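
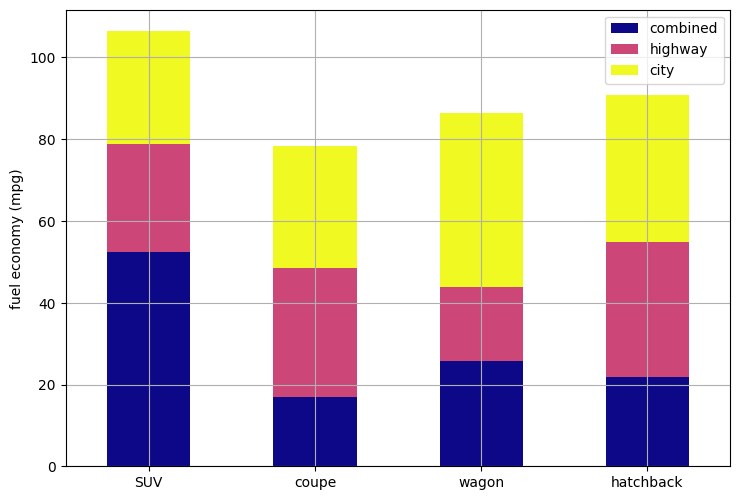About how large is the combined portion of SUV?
combined top ≈ 50, bottom ≈ 0; segment ≈ 50.

≈ 50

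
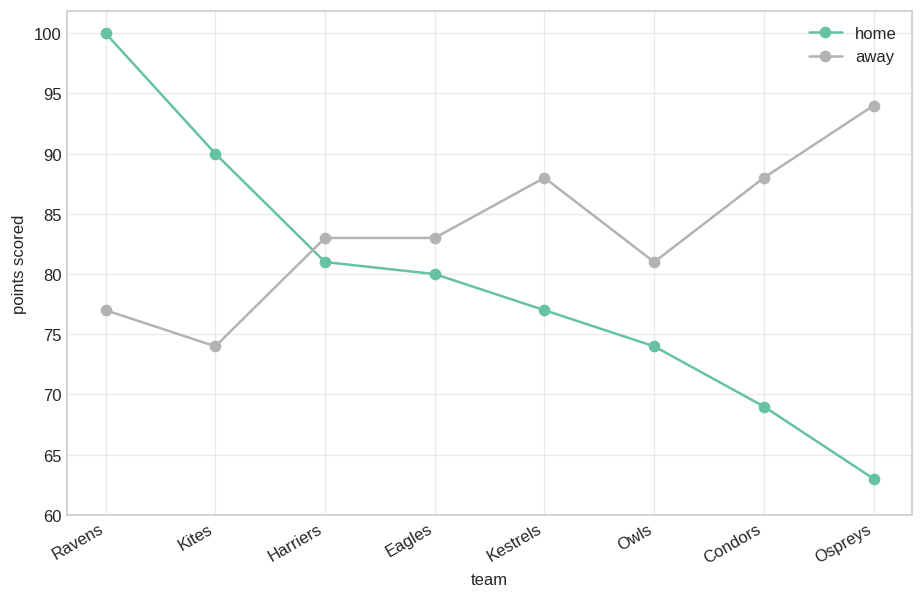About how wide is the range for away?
Max Ospreys ≈ 95, min Kites ≈ 75; range ≈ 20.

≈ 20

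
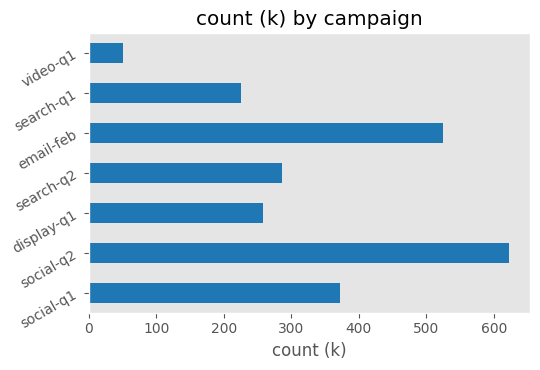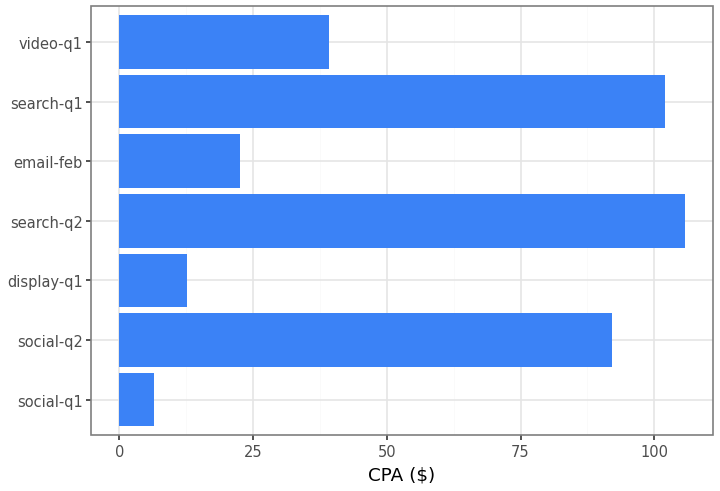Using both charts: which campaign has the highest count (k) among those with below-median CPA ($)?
Chart 2 median CPA ($) ≈ 40; below-median campaigns: social-q1, display-q1, email-feb. Among those, email-feb has the highest count (k) (≈ 500).

email-feb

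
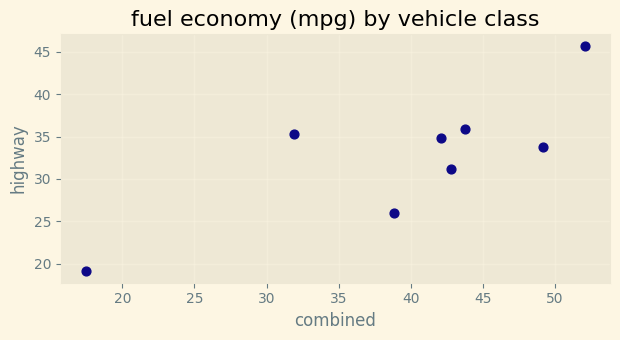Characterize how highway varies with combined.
positive, strong

Points are positively correlated; strong (|r| ≈ 0.8).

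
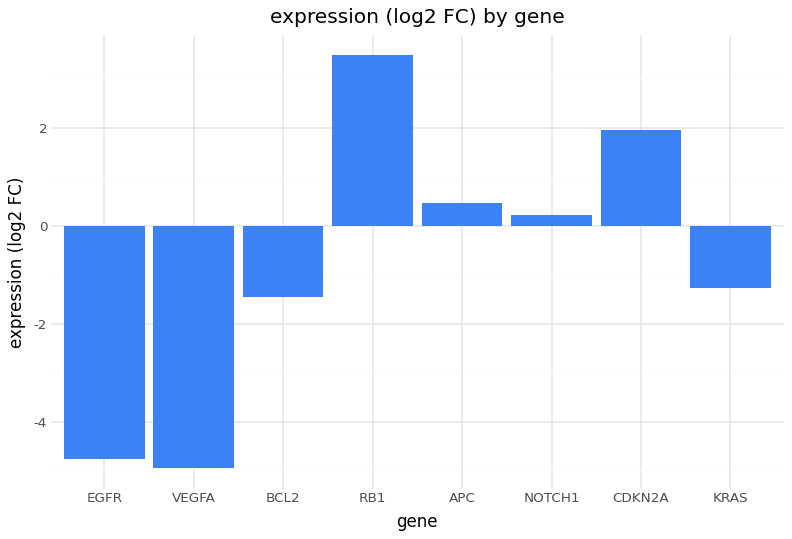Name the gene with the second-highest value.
CDKN2A

Top 3: RB1 ≈ 3, CDKN2A ≈ 2, APC ≈ 0.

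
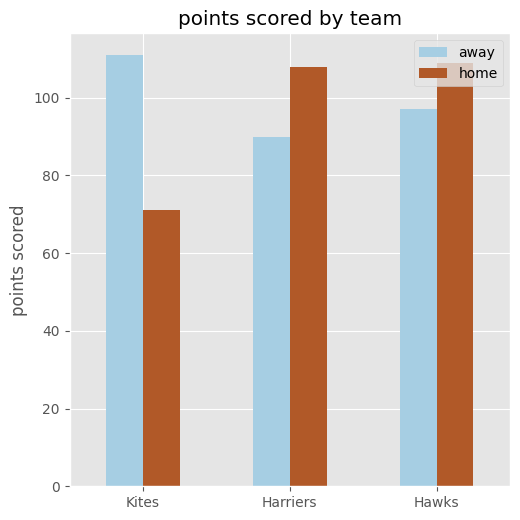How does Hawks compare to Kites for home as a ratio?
Hawks ≈ 110, Kites ≈ 70; 110/70 ≈ 1.57.

≈ 1.57×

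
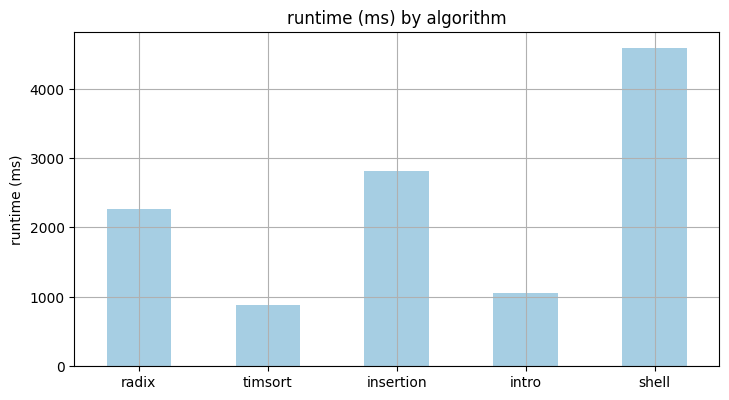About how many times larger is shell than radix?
≈ 1.8×

shell ≈ 4500, radix ≈ 2500; 4500/2500 ≈ 1.8.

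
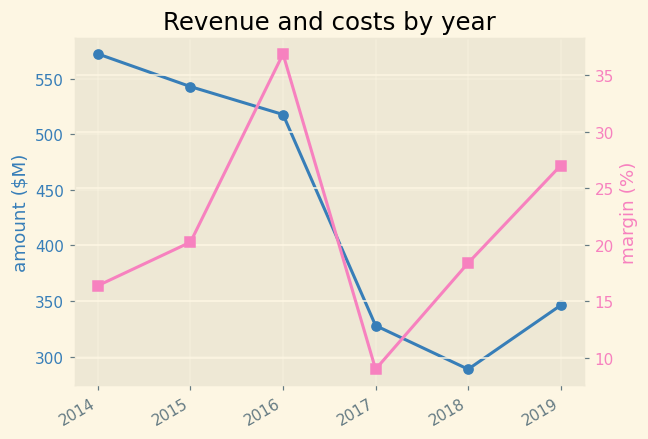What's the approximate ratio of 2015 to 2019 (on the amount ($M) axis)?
2015 ≈ 550, 2019 ≈ 350; 550/350 ≈ 1.57.

≈ 1.57×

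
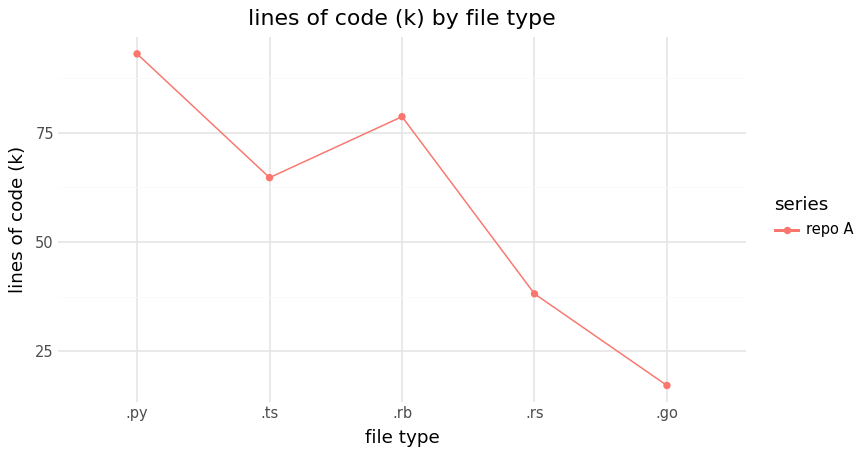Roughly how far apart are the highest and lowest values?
Max .py ≈ 90, min .go ≈ 20; range ≈ 70.

≈ 70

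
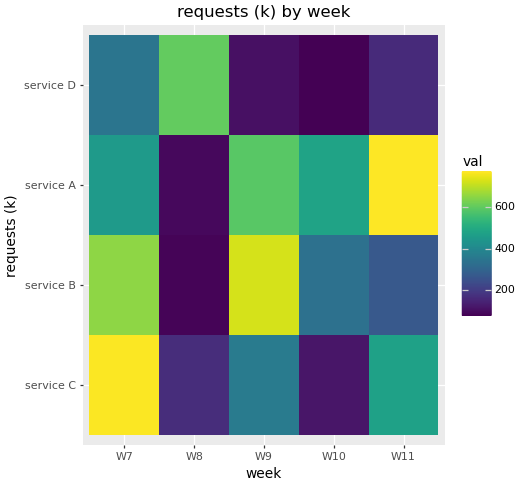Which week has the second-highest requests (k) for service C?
W11

Top 3 for service C: W7 ≈ 800, W11 ≈ 500, W9 ≈ 400.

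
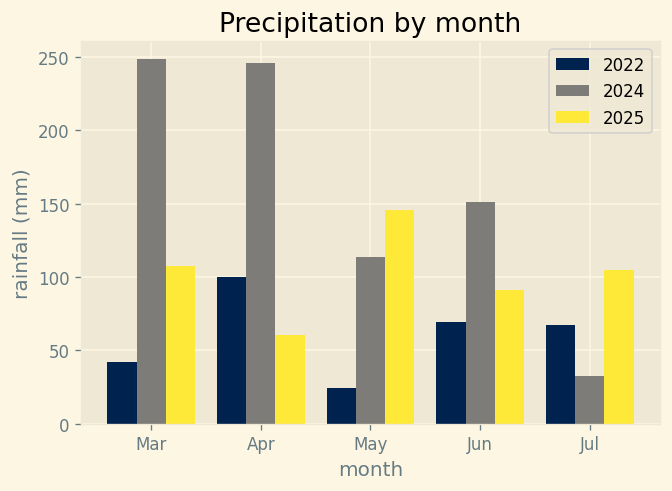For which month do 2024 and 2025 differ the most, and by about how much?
Apr, ≈ 200 mm

Apr: 2024 ≈ 250, 2025 ≈ 50 → gap ≈ 200. Next-largest (Mar) is only ≈ 150.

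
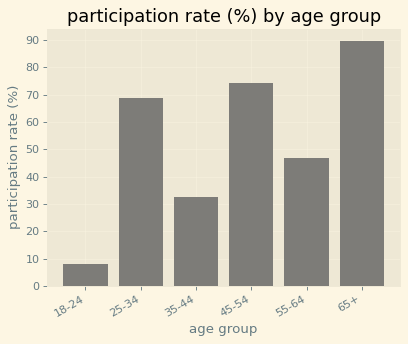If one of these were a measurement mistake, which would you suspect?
18-24 ≈ 10; the rest sit between ≈ 30 and ≈ 90.

18-24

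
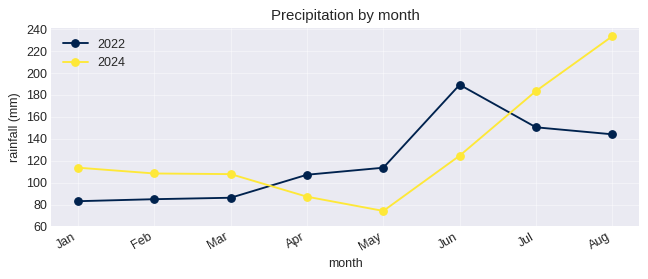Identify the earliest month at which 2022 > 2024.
Apr

Mar: 2022 ≈ 80 vs 2024 ≈ 100 (not yet); Apr: 2022 ≈ 100 vs 2024 ≈ 80 (first crossover).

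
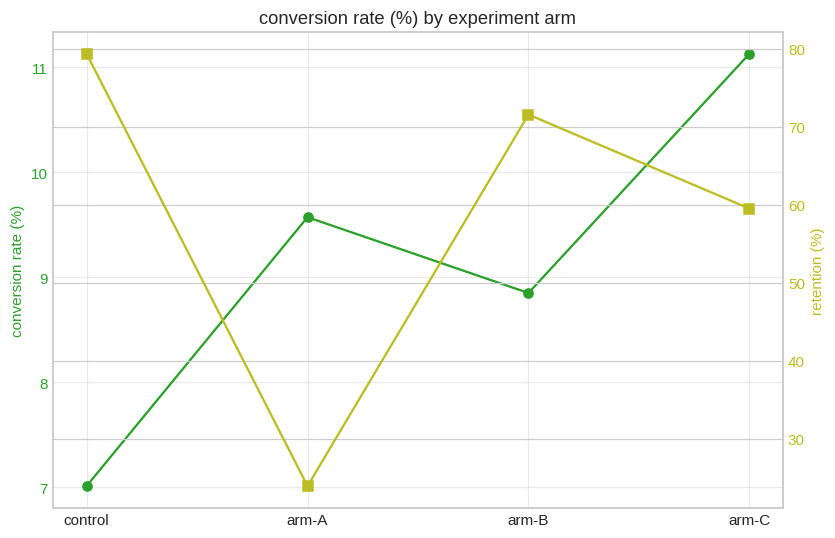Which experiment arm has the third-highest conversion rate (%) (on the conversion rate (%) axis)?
arm-B

Top 4 (on the conversion rate (%) axis): arm-C ≈ 11.0, arm-A ≈ 9.5, arm-B ≈ 9.0, control ≈ 7.0.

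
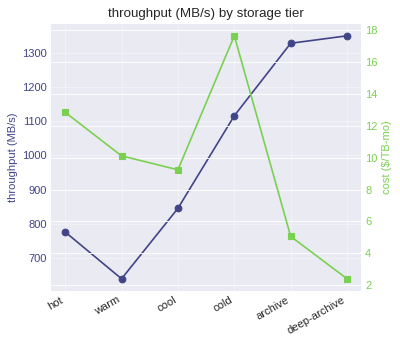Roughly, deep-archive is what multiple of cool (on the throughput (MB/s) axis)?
deep-archive ≈ 1400, cool ≈ 800; 1400/800 ≈ 1.75.

≈ 1.75×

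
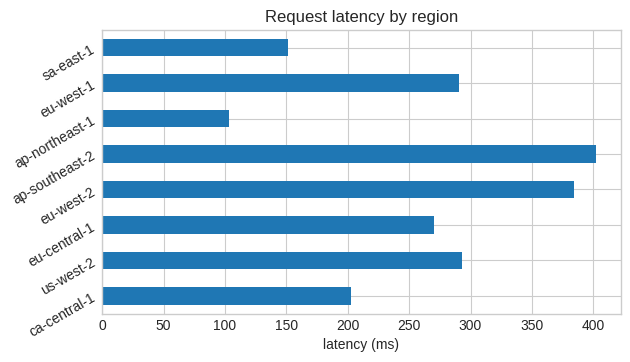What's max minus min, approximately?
≈ 300

Max ap-southeast-2 ≈ 400, min ap-northeast-1 ≈ 100; range ≈ 300.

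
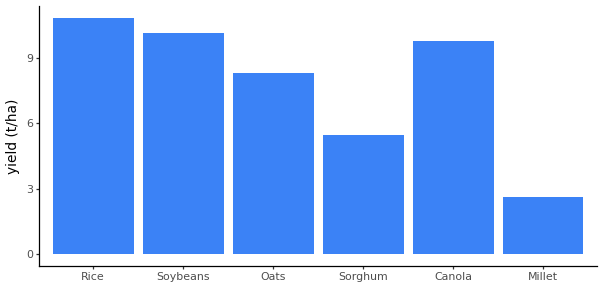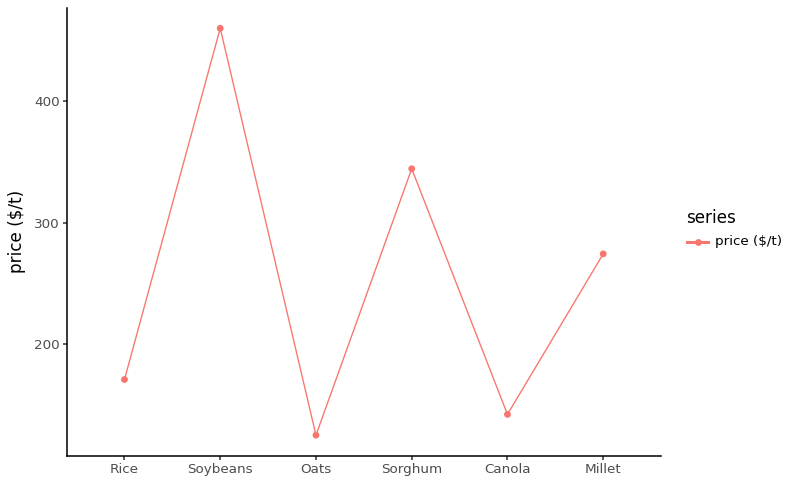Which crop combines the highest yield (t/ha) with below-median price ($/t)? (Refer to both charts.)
Rice

Chart 2 median price ($/t) ≈ 200; below-median crops: Rice, Oats, Canola. Among those, Rice has the highest yield (t/ha) (≈ 11).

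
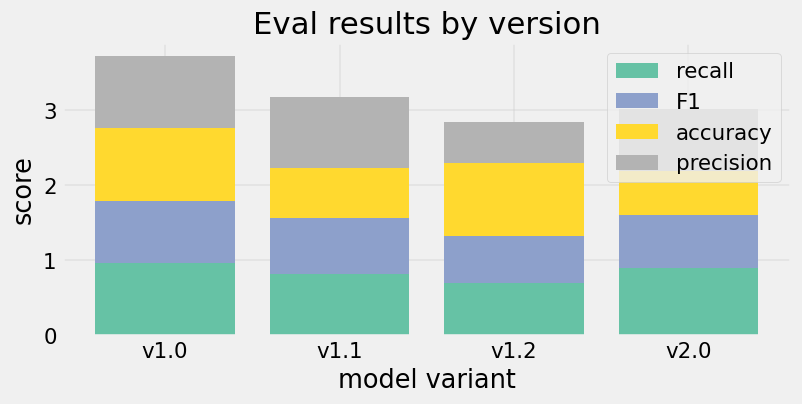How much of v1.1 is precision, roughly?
≈ 1.0

precision top ≈ 3.0, bottom ≈ 2.0; segment ≈ 1.0.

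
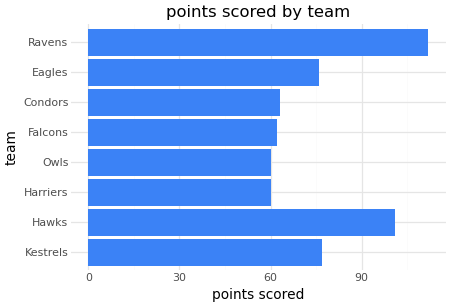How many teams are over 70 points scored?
Above 70: Kestrels, Hawks, Eagles, Ravens.

4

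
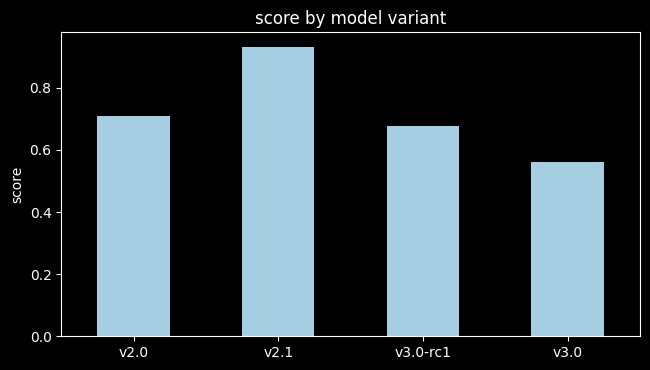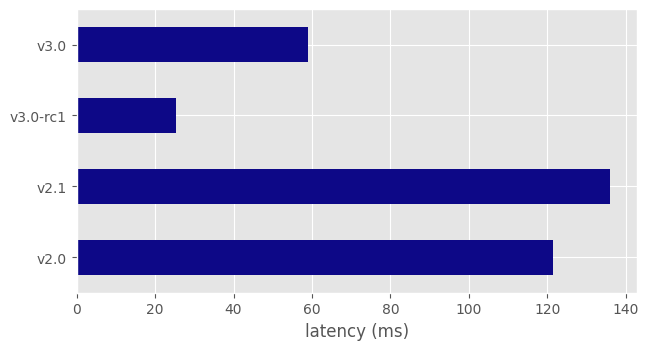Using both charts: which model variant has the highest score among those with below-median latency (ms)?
v3.0-rc1

Chart 2 median latency (ms) ≈ 100; below-median model variants: v3.0-rc1, v3.0. Among those, v3.0-rc1 has the highest score (≈ 0.7).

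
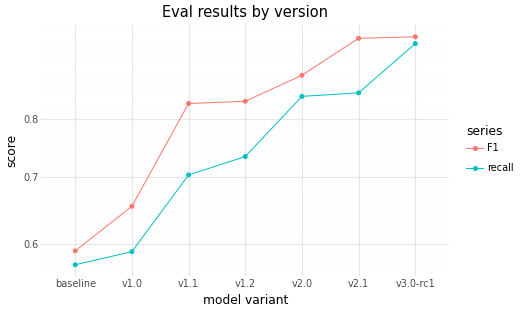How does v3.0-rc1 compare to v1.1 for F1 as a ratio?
≈ 1.12×

v3.0-rc1 ≈ 0.95, v1.1 ≈ 0.85; 0.95/0.85 ≈ 1.12.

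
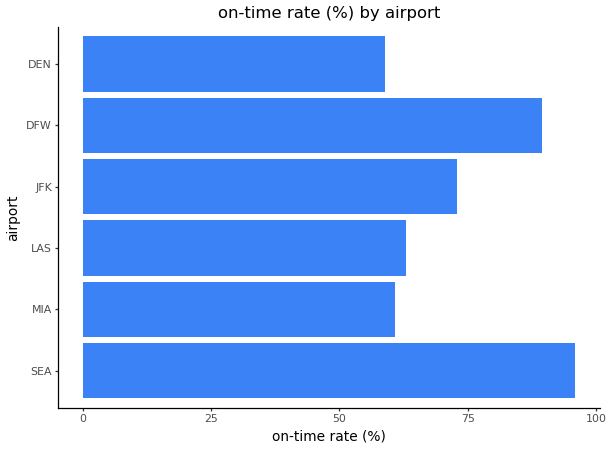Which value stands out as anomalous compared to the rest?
SEA ≈ 100; the rest sit between ≈ 60 and ≈ 90.

SEA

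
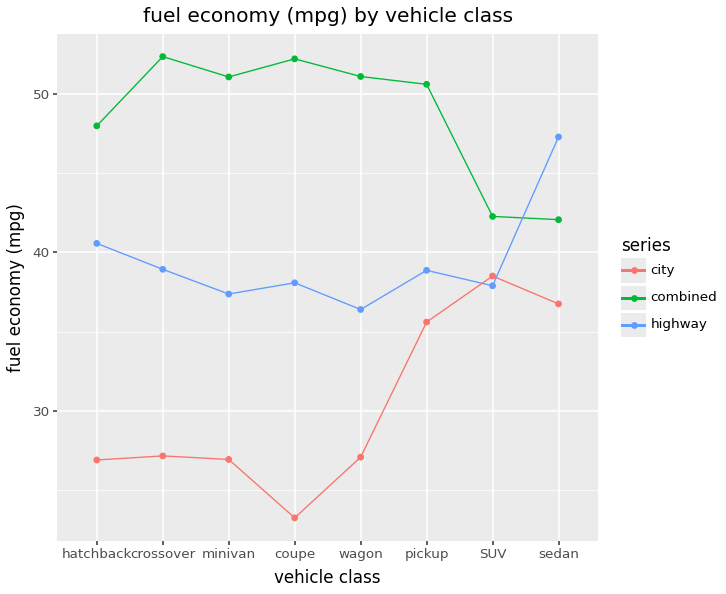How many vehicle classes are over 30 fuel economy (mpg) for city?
Above 30: pickup, SUV, sedan.

3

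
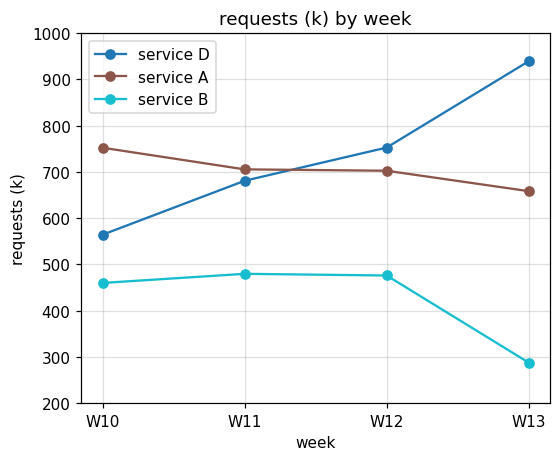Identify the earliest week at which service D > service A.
W12

W11: service D ≈ 700 vs service A ≈ 700 (not yet); W12: service D ≈ 800 vs service A ≈ 700 (first crossover).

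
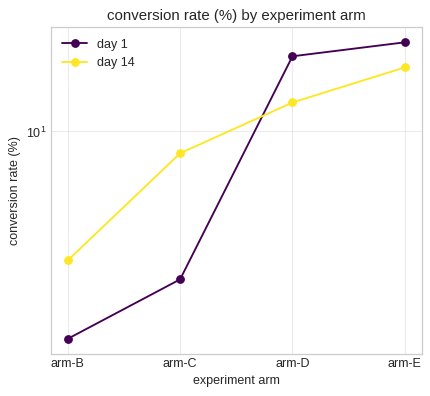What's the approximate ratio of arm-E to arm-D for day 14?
arm-E ≈ 18, arm-D ≈ 12; 18/12 ≈ 1.5.

≈ 1.5×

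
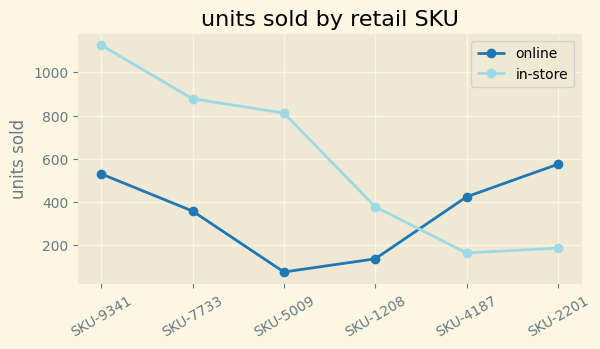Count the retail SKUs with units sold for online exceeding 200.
4

Above 200: SKU-9341, SKU-7733, SKU-4187, SKU-2201.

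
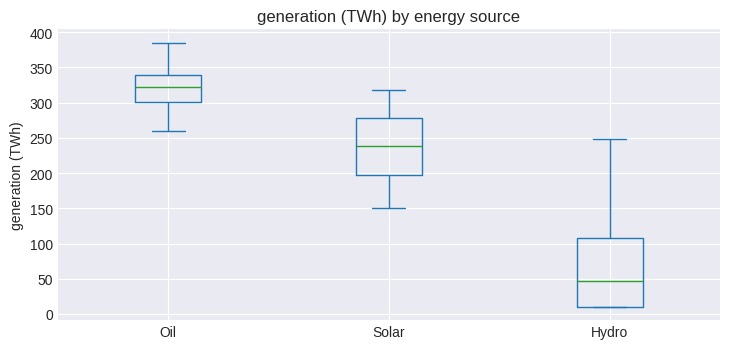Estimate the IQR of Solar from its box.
Q3 ≈ 275, Q1 ≈ 200; IQR ≈ 75.

≈ 75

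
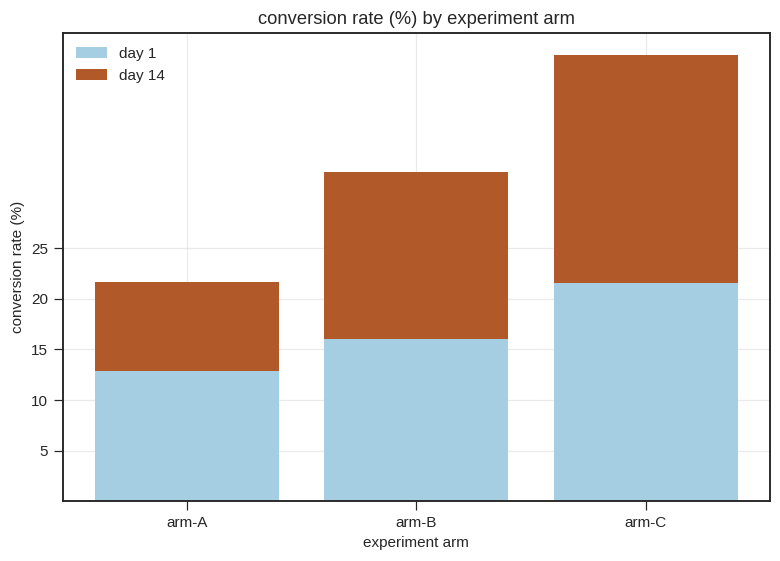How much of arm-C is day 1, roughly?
day 1 top ≈ 20, bottom ≈ 0; segment ≈ 20.

≈ 20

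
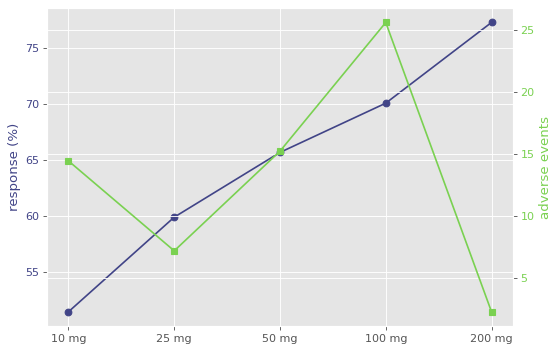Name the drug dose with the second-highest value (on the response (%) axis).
100 mg

Top 3 (on the response (%) axis): 200 mg ≈ 75, 100 mg ≈ 70, 50 mg ≈ 65.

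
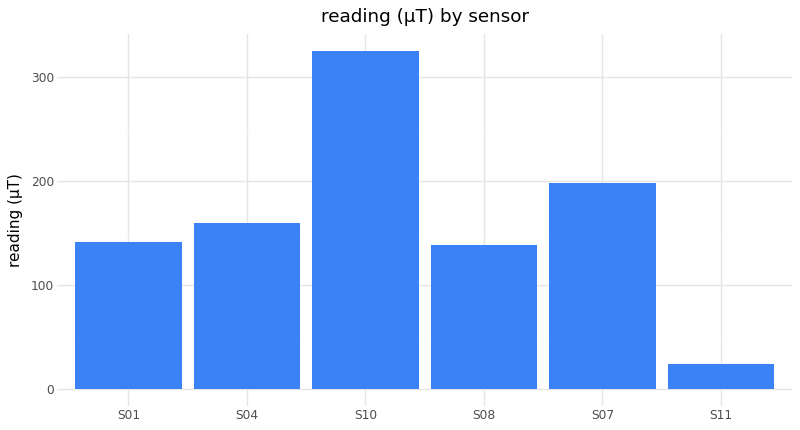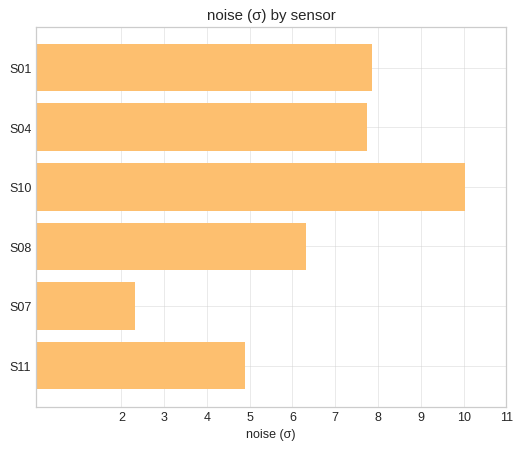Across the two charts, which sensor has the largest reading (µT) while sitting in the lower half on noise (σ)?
S07

Chart 2 median noise (σ) ≈ 7; below-median sensors: S08, S07, S11. Among those, S07 has the highest reading (µT) (≈ 200).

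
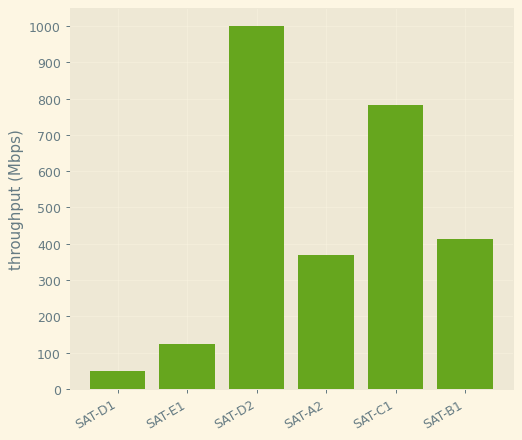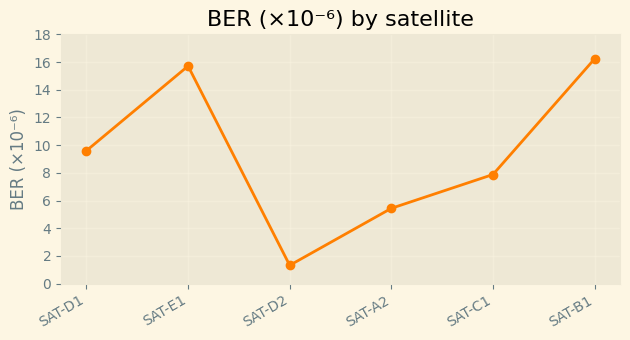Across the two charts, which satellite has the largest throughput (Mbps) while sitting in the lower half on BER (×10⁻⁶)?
Chart 2 median BER (×10⁻⁶) ≈ 8; below-median satellites: SAT-D2, SAT-A2, SAT-C1. Among those, SAT-D2 has the highest throughput (Mbps) (≈ 1000).

SAT-D2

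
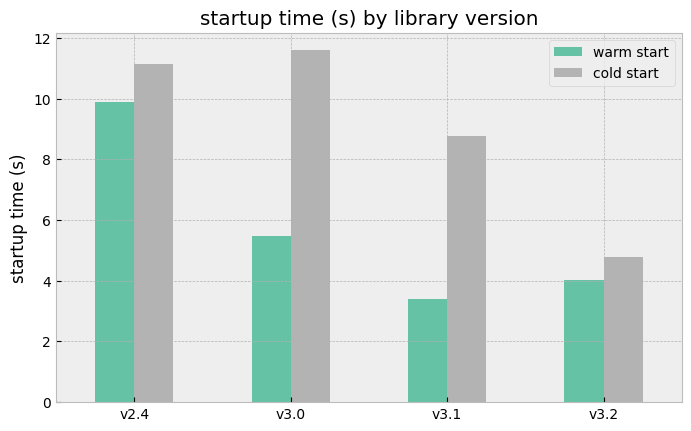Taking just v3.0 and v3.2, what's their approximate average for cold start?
≈ 8

(12 + 5) / 2 ≈ 8.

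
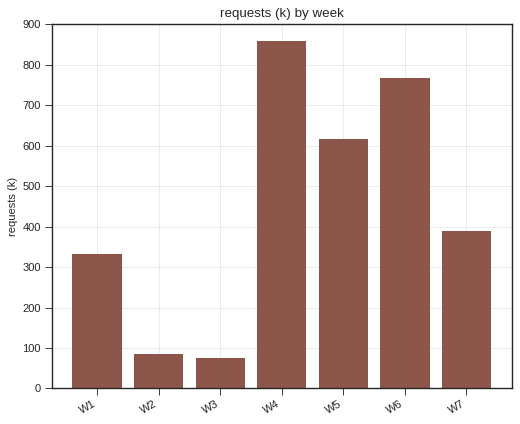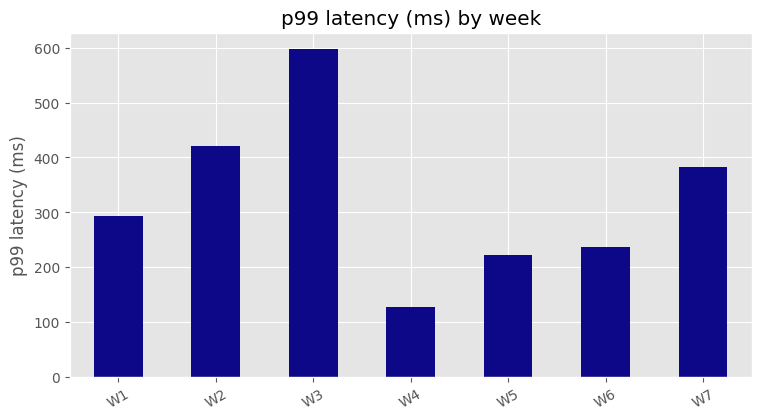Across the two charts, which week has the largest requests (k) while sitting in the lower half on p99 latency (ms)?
W4

Chart 2 median p99 latency (ms) ≈ 300; below-median weeks: W4, W5, W6. Among those, W4 has the highest requests (k) (≈ 900).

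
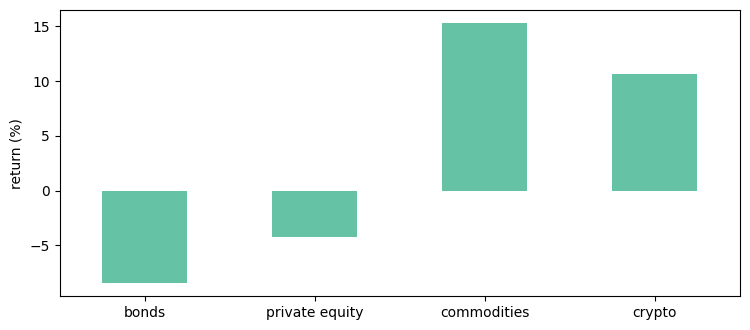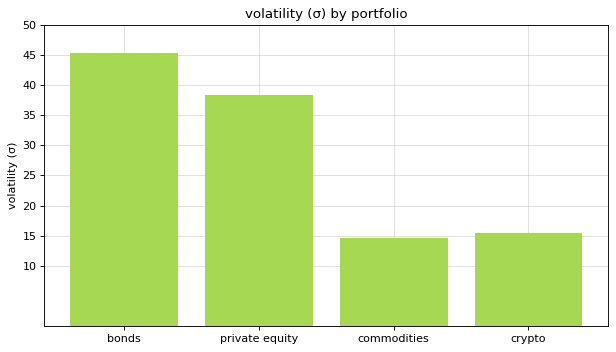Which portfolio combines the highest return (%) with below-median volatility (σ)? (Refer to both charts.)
commodities

Chart 2 median volatility (σ) ≈ 25; below-median portfolios: commodities, crypto. Among those, commodities has the highest return (%) (≈ 16).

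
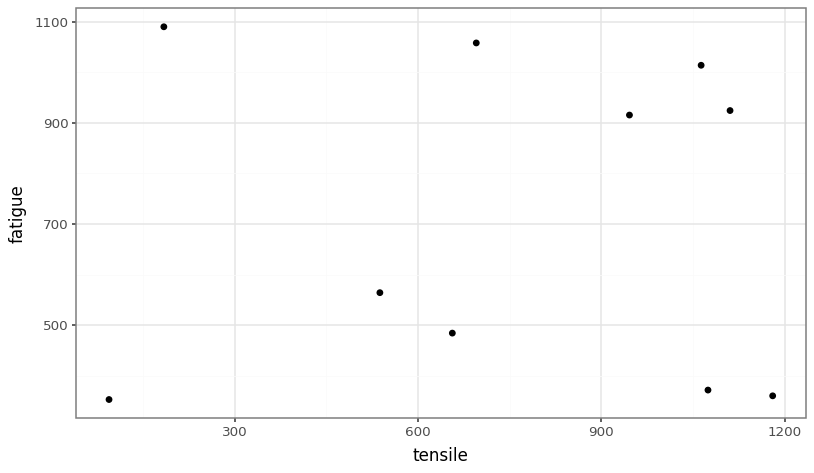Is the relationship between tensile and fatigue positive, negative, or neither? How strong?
Points are roughly uncorrelated; weak (|r| ≈ 0.0).

no clear correlation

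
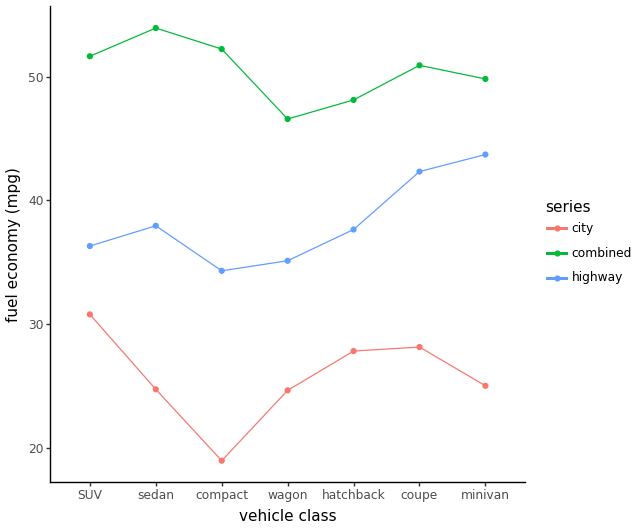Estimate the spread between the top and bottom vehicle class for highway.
≈ 10

Max minivan ≈ 45, min compact ≈ 35; range ≈ 10.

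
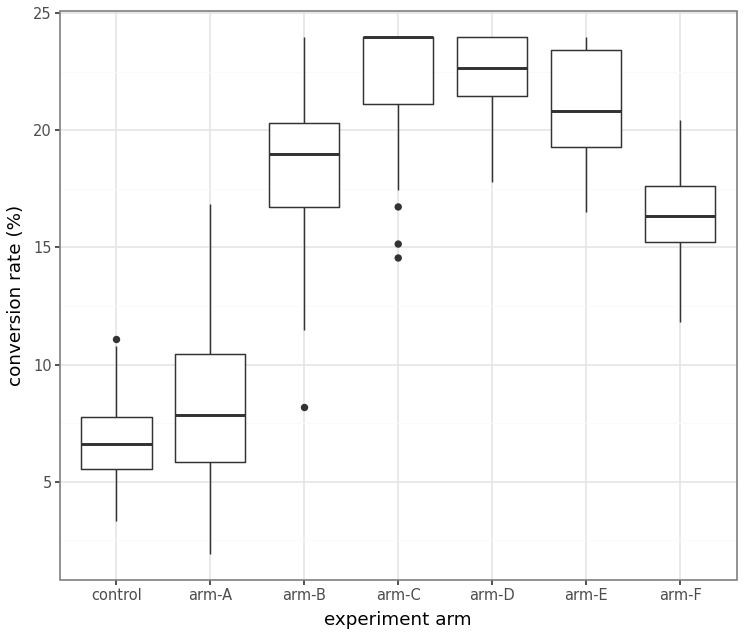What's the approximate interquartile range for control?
Q3 ≈ 8, Q1 ≈ 6; IQR ≈ 2.

≈ 2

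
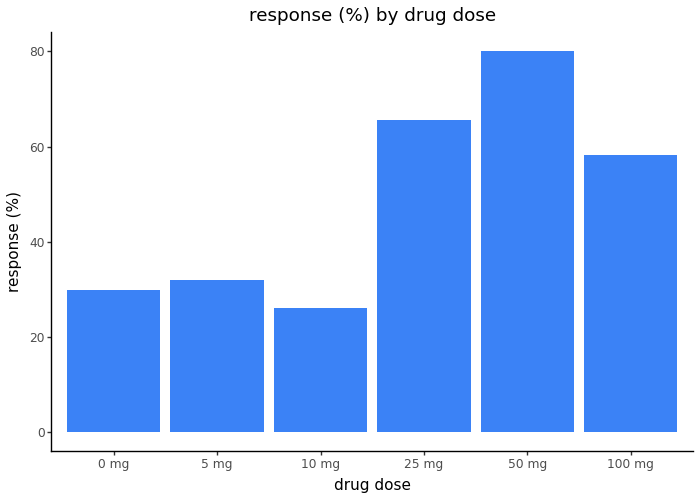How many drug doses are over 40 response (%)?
Above 40: 25 mg, 50 mg, 100 mg.

3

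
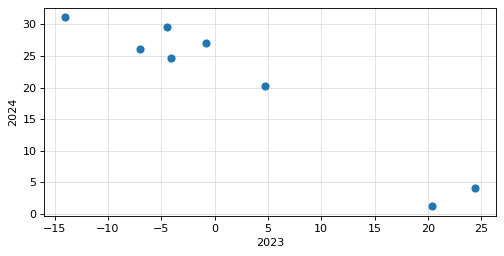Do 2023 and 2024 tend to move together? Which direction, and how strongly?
negative, strong

Points are negatively correlated; strong (|r| ≈ 1.0).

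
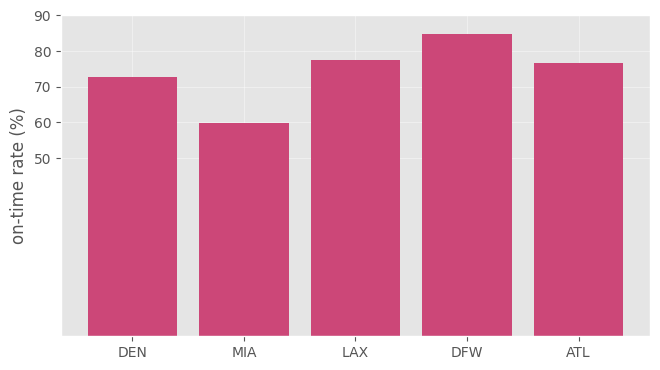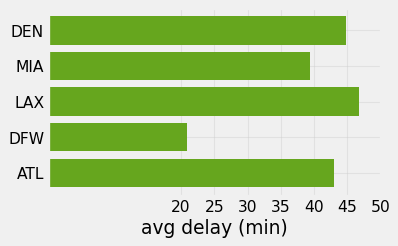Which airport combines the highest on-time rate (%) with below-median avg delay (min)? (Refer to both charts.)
Chart 2 median avg delay (min) ≈ 45; below-median airports: MIA, DFW. Among those, DFW has the highest on-time rate (%) (≈ 80).

DFW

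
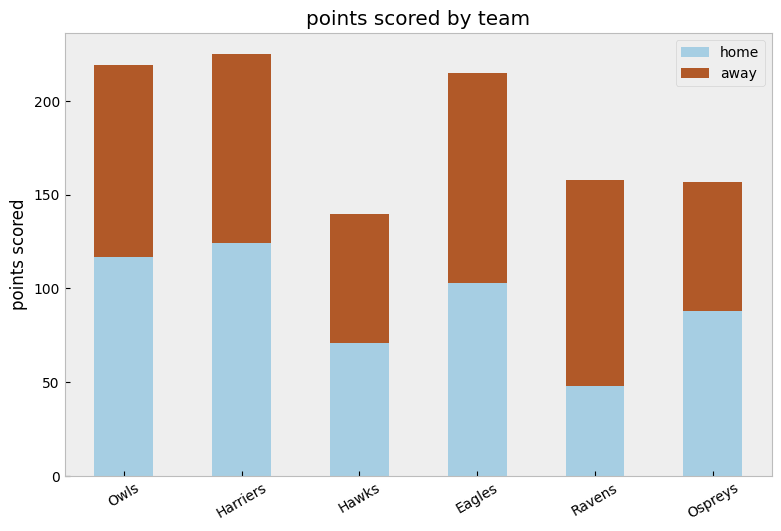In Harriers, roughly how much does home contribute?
home top ≈ 120, bottom ≈ 0; segment ≈ 120.

≈ 120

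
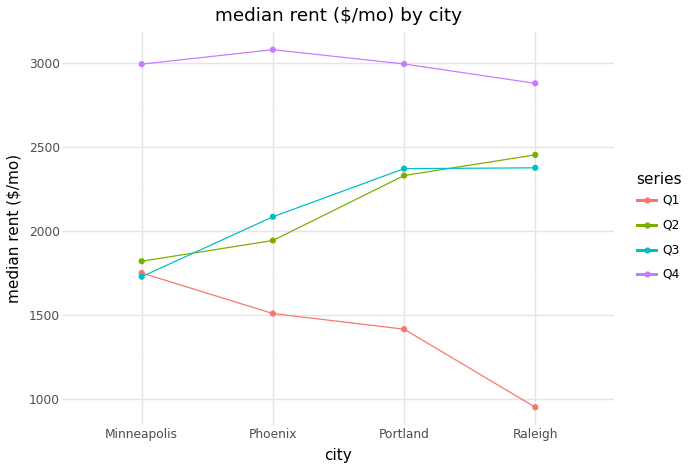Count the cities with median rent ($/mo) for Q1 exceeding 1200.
3

Above 1200: Minneapolis, Phoenix, Portland.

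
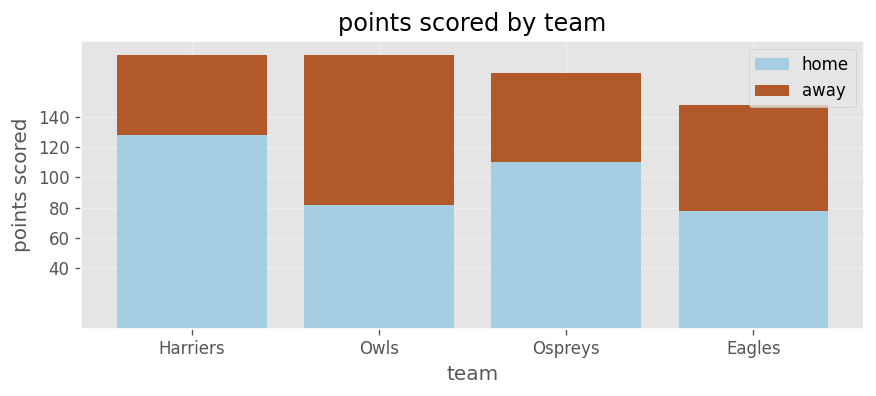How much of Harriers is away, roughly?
≈ 60

away top ≈ 180, bottom ≈ 120; segment ≈ 60.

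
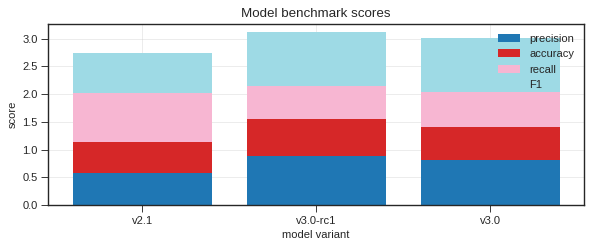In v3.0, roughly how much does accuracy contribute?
accuracy top ≈ 1.5, bottom ≈ 1.0; segment ≈ 0.5.

≈ 0.5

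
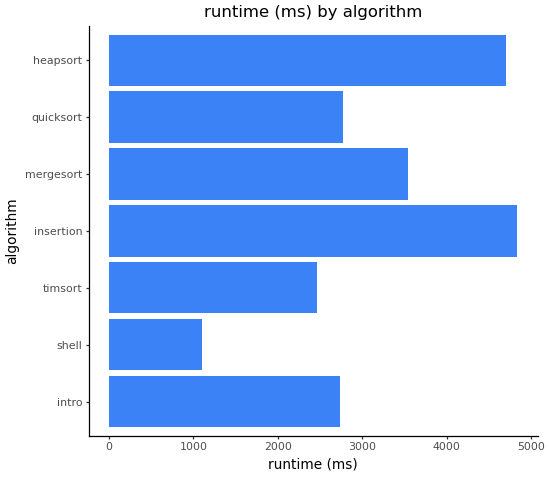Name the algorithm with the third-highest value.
Top 4: insertion ≈ 5000, heapsort ≈ 4500, mergesort ≈ 3500, quicksort ≈ 3000.

mergesort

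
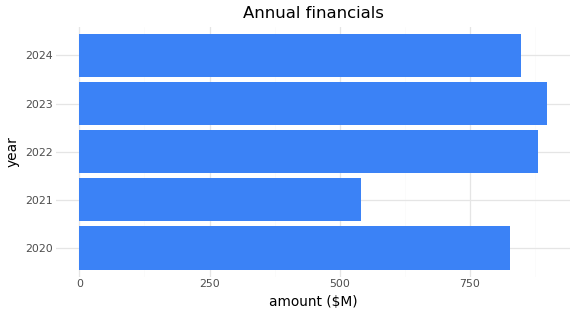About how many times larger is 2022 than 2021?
≈ 1.8×

2022 ≈ 900, 2021 ≈ 500; 900/500 ≈ 1.8.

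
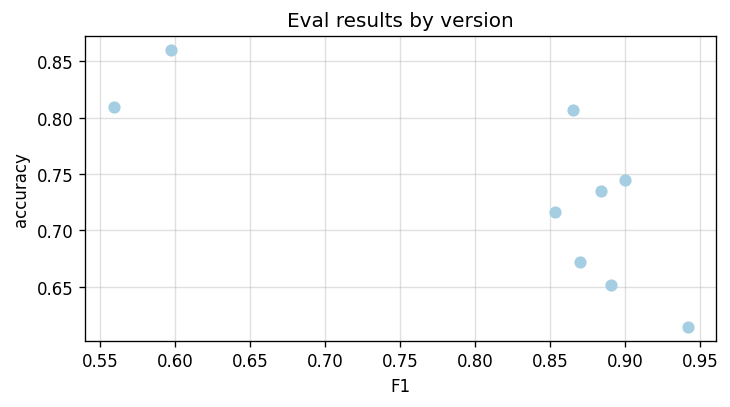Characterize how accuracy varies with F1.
Points are negatively correlated; strong (|r| ≈ 0.8).

negative, strong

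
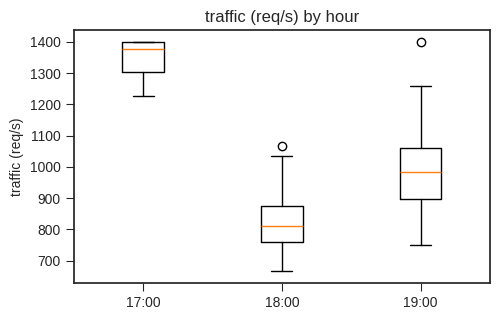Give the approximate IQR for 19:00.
≈ 150

Q3 ≈ 1050, Q1 ≈ 900; IQR ≈ 150.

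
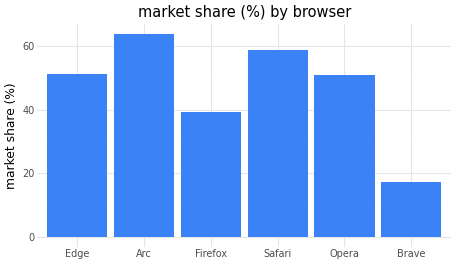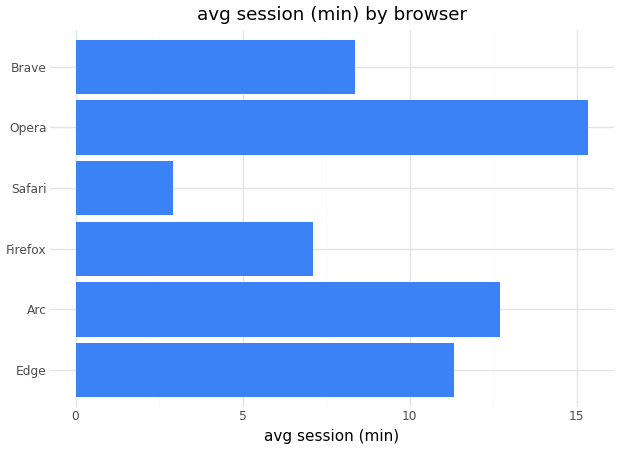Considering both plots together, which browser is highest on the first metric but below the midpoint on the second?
Safari

Chart 2 median avg session (min) ≈ 10; below-median browsers: Firefox, Safari, Brave. Among those, Safari has the highest market share (%) (≈ 60).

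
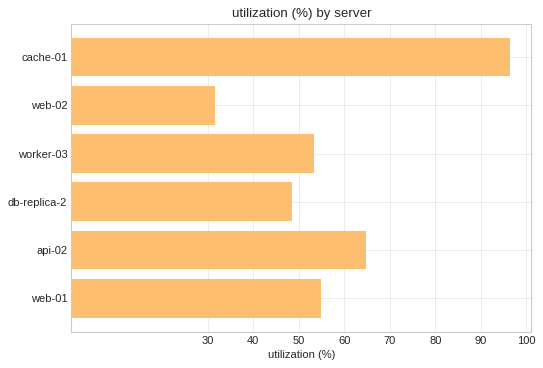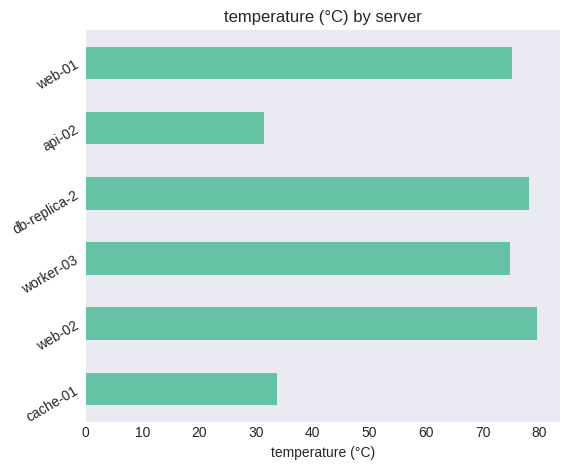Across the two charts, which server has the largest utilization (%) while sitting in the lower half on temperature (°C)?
cache-01

Chart 2 median temperature (°C) ≈ 70; below-median servers: cache-01, worker-03, api-02. Among those, cache-01 has the highest utilization (%) (≈ 100).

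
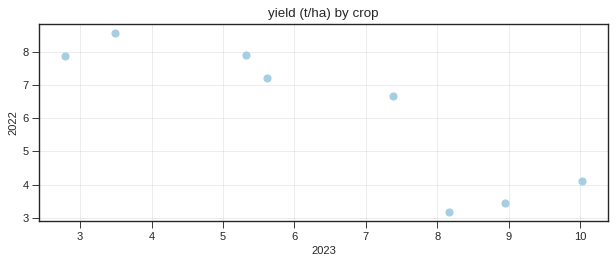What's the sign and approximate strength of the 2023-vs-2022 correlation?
Points are negatively correlated; strong (|r| ≈ 0.9).

negative, strong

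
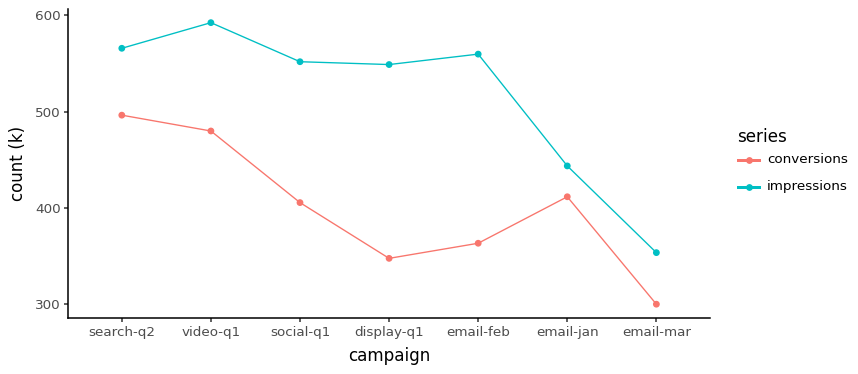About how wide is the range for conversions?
Max search-q2 ≈ 500, min email-mar ≈ 300; range ≈ 200.

≈ 200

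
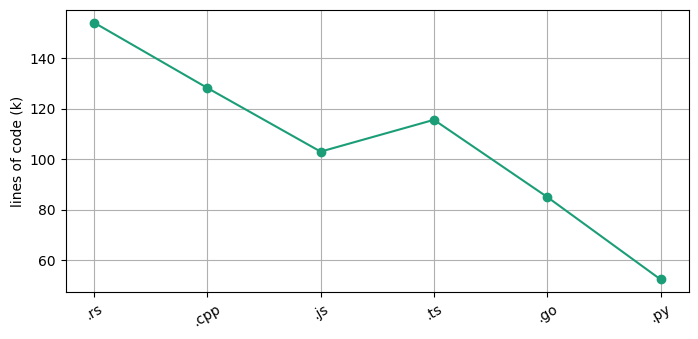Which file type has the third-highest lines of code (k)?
.ts

Top 4: .rs ≈ 150, .cpp ≈ 130, .ts ≈ 120, .js ≈ 100.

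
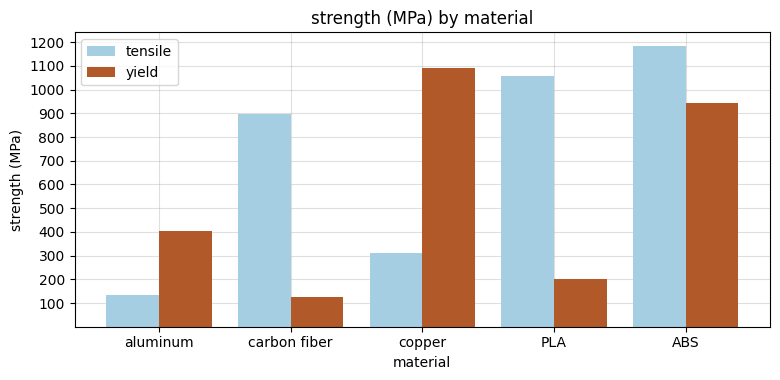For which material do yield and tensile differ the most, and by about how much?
PLA: yield ≈ 200, tensile ≈ 1100 → gap ≈ 900. Next-largest (copper) is only ≈ 800.

PLA, ≈ 900 MPa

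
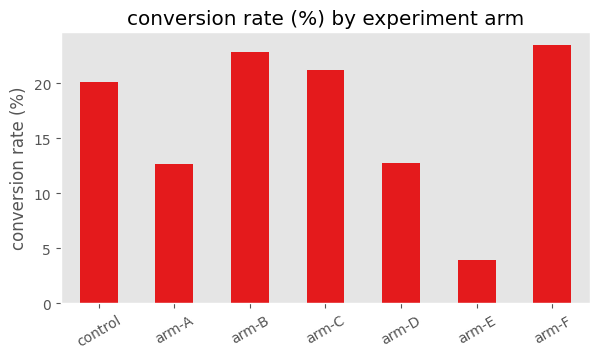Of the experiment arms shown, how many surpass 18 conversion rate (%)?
Above 18: control, arm-B, arm-C, arm-F.

4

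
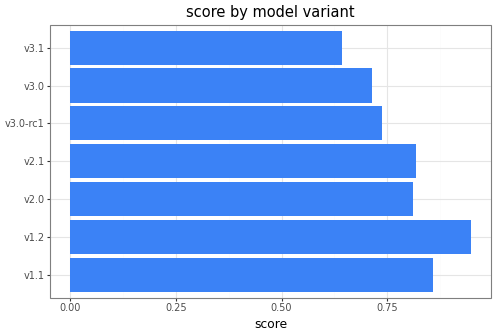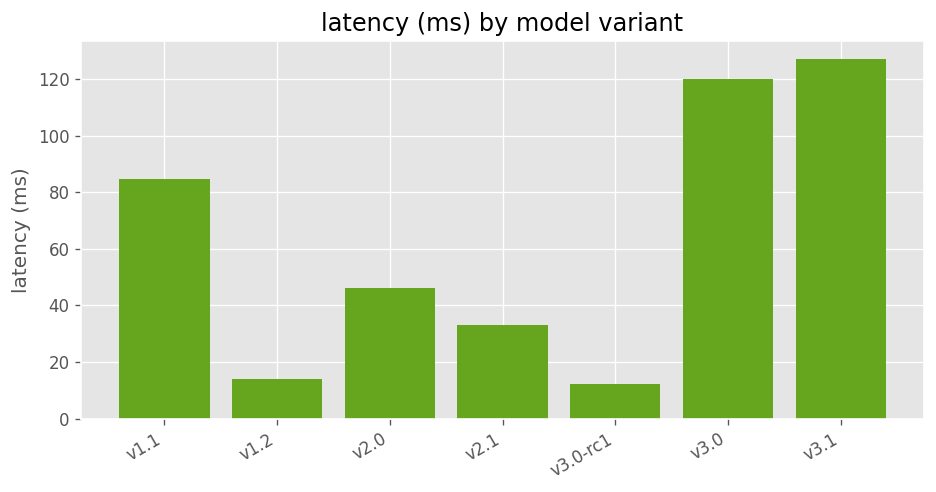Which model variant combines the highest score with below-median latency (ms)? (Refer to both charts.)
v1.2

Chart 2 median latency (ms) ≈ 40; below-median model variants: v1.2, v2.1, v3.0-rc1. Among those, v1.2 has the highest score (≈ 0.9).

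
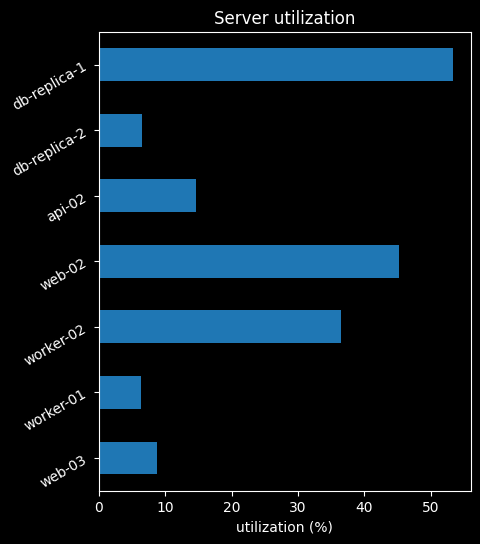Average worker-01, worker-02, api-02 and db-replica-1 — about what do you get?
≈ 28

(5 + 35 + 15 + 55) / 4 ≈ 28.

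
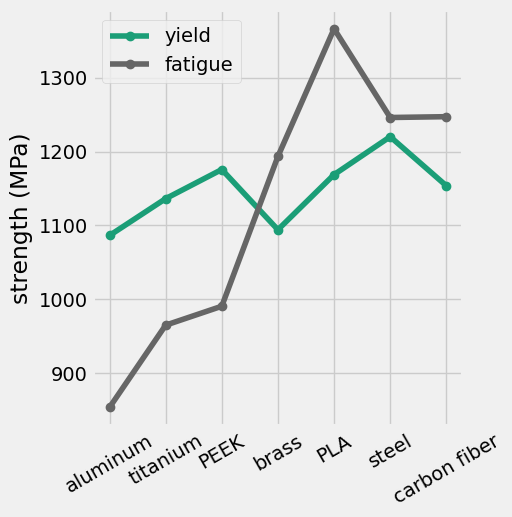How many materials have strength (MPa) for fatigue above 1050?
4

Above 1050: brass, PLA, steel, carbon fiber.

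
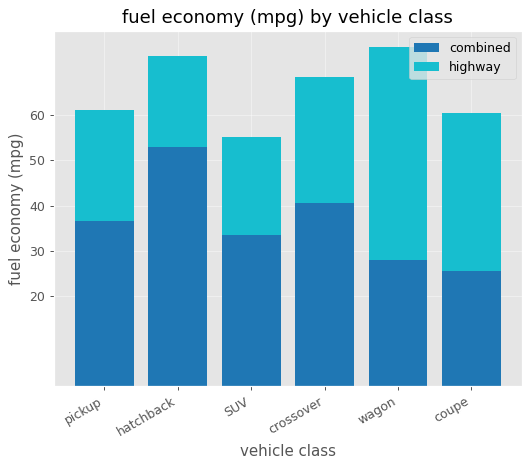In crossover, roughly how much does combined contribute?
combined top ≈ 40, bottom ≈ 0; segment ≈ 40.

≈ 40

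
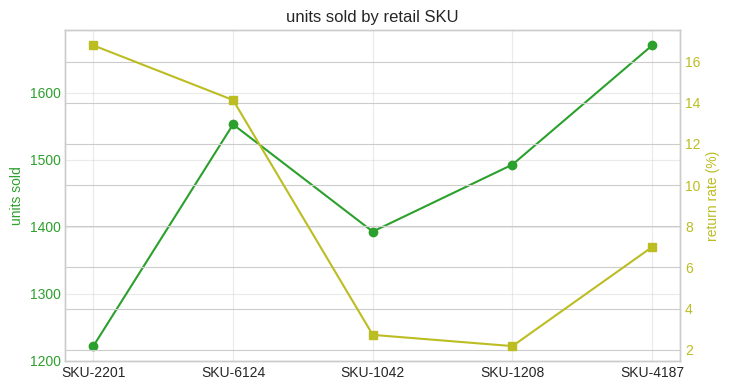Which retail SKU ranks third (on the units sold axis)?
SKU-1208

Top 4 (on the units sold axis): SKU-4187 ≈ 1650, SKU-6124 ≈ 1550, SKU-1208 ≈ 1500, SKU-1042 ≈ 1400.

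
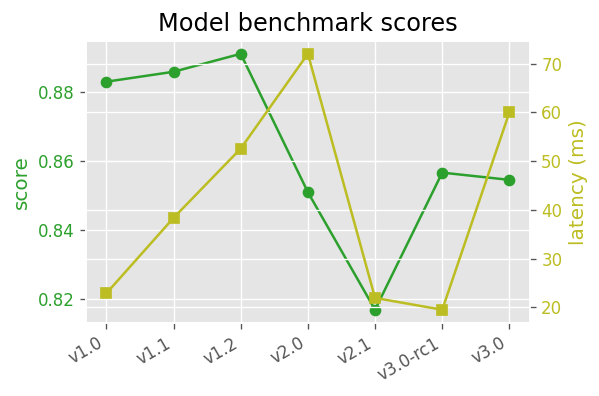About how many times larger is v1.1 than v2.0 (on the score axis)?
≈ 1.05×

v1.1 ≈ 0.89, v2.0 ≈ 0.85; 0.89/0.85 ≈ 1.05.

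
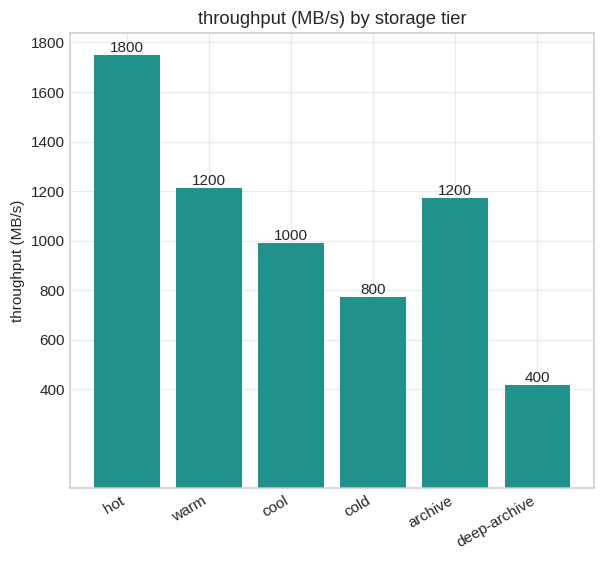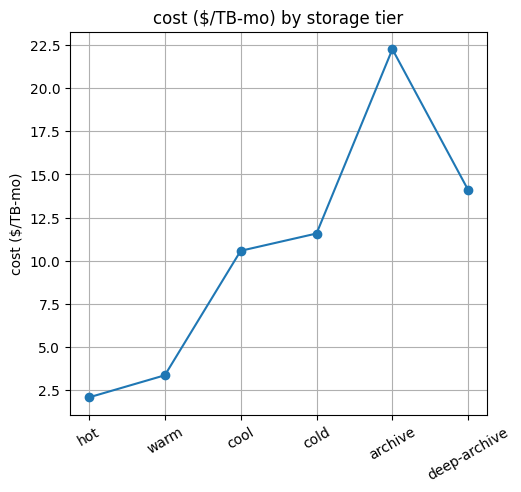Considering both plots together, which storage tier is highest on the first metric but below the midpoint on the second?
Chart 2 median cost ($/TB-mo) ≈ 10; below-median storage tiers: hot, warm, cool. Among those, hot has the highest throughput (MB/s) (≈ 1800).

hot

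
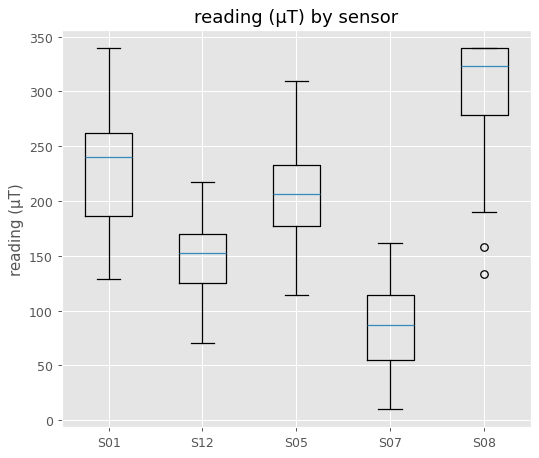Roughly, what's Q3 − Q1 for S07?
≈ 60

Q3 ≈ 120, Q1 ≈ 60; IQR ≈ 60.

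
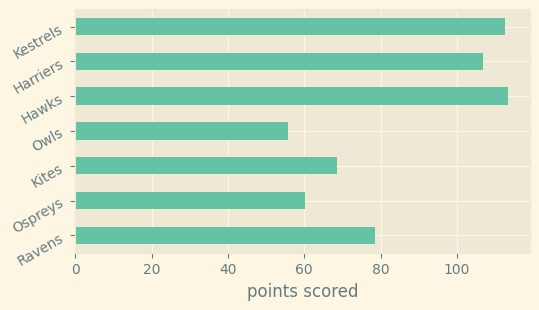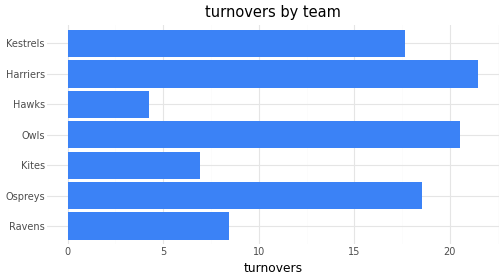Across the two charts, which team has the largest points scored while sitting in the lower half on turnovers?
Chart 2 median turnovers ≈ 18; below-median teams: Ravens, Kites, Hawks. Among those, Hawks has the highest points scored (≈ 120).

Hawks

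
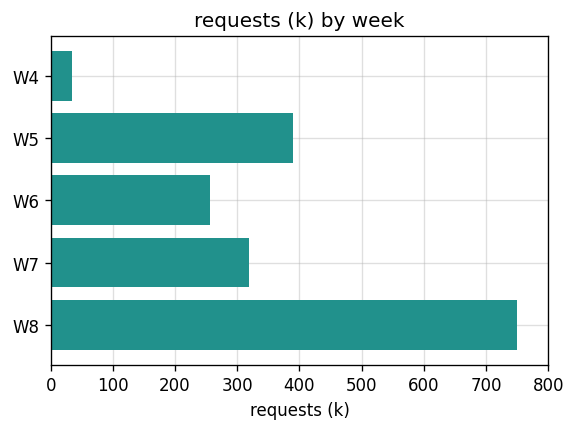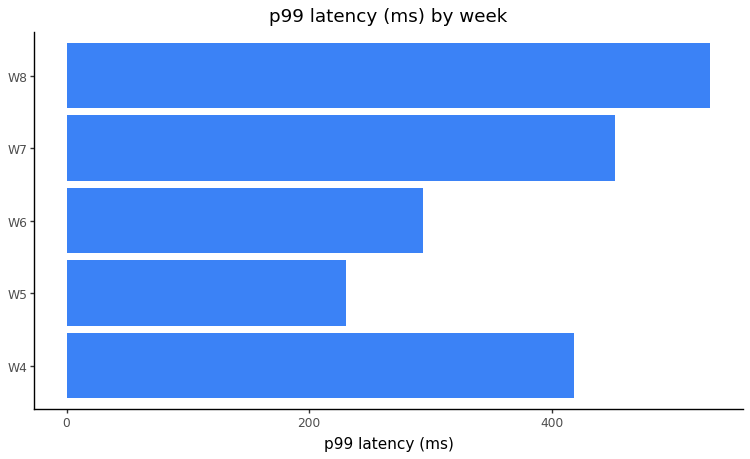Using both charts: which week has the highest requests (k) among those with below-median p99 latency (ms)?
Chart 2 median p99 latency (ms) ≈ 400; below-median weeks: W5, W6. Among those, W5 has the highest requests (k) (≈ 400).

W5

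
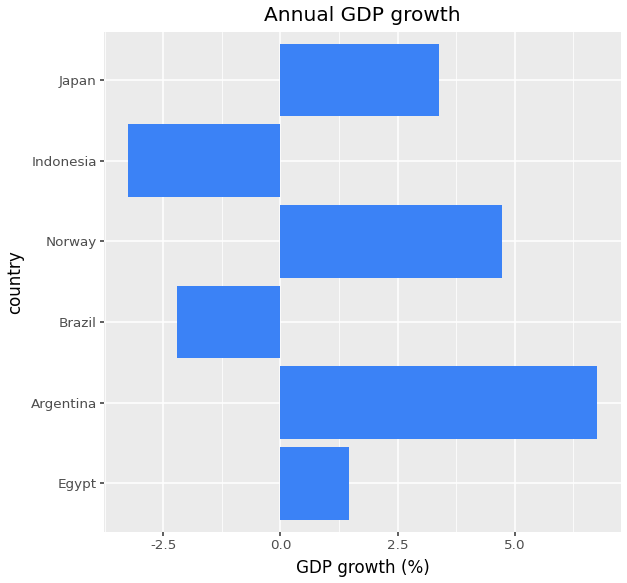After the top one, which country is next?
Top 3: Argentina ≈ 7, Norway ≈ 5, Japan ≈ 3.

Norway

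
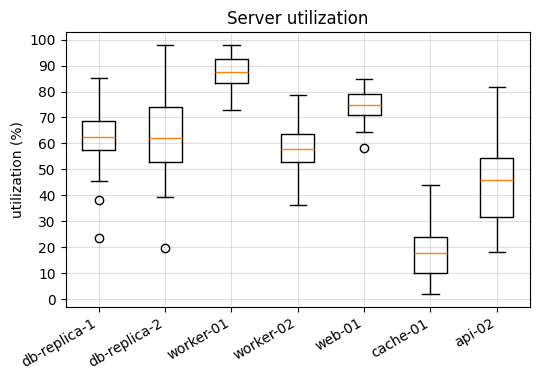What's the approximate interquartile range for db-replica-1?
≈ 10

Q3 ≈ 70, Q1 ≈ 60; IQR ≈ 10.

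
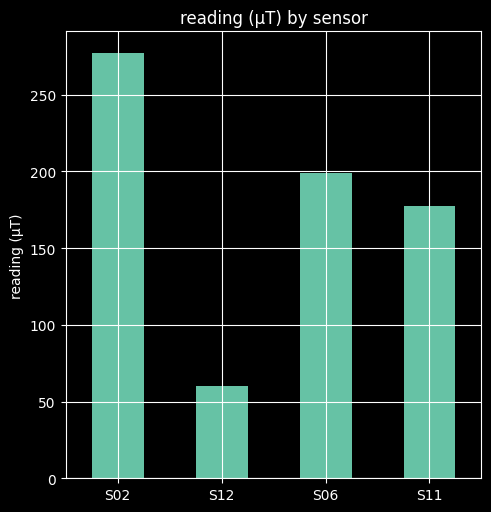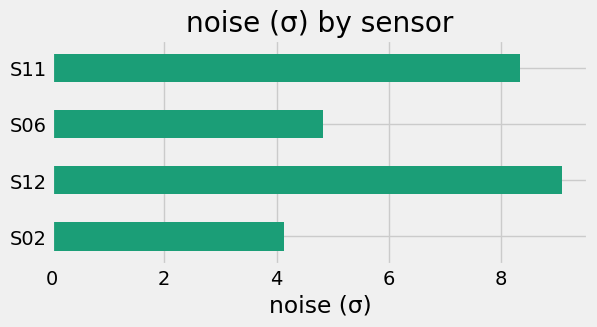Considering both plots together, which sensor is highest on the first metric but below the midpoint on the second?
S02

Chart 2 median noise (σ) ≈ 7; below-median sensors: S02, S06. Among those, S02 has the highest reading (µT) (≈ 300).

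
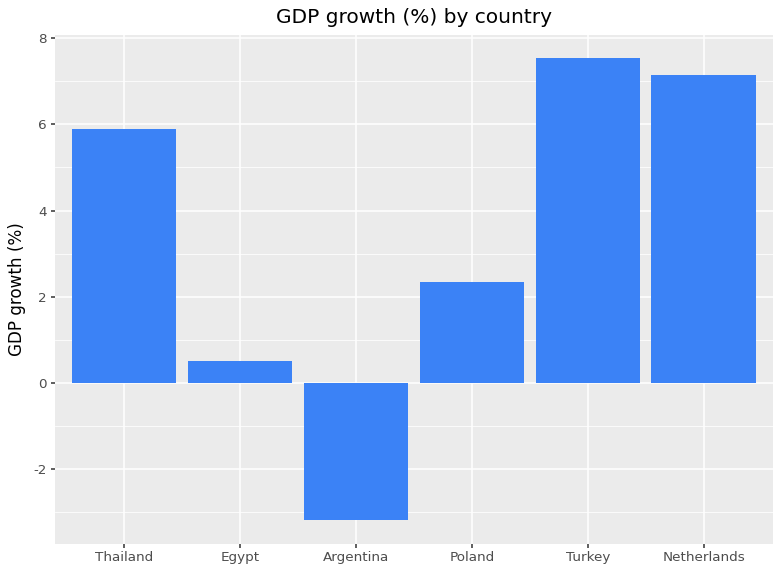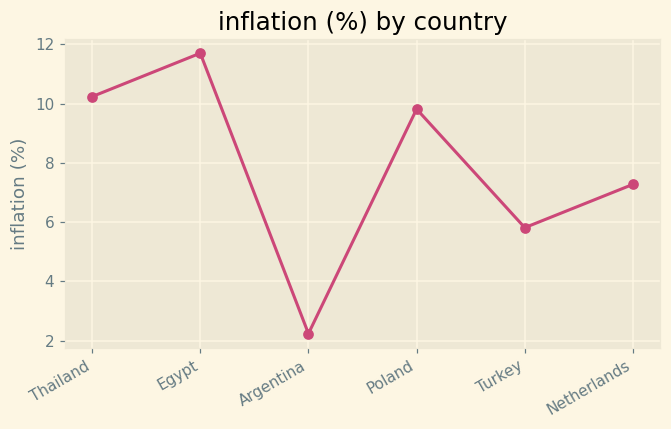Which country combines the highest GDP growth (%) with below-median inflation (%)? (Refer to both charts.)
Turkey

Chart 2 median inflation (%) ≈ 8; below-median countries: Argentina, Turkey, Netherlands. Among those, Turkey has the highest GDP growth (%) (≈ 8).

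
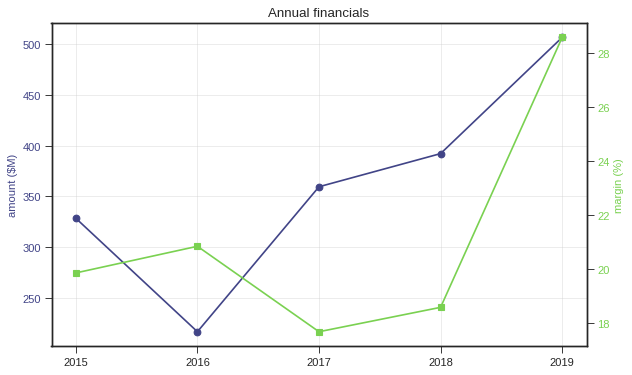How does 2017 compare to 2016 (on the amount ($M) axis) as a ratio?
≈ 1.56×

2017 ≈ 350, 2016 ≈ 225; 350/225 ≈ 1.56.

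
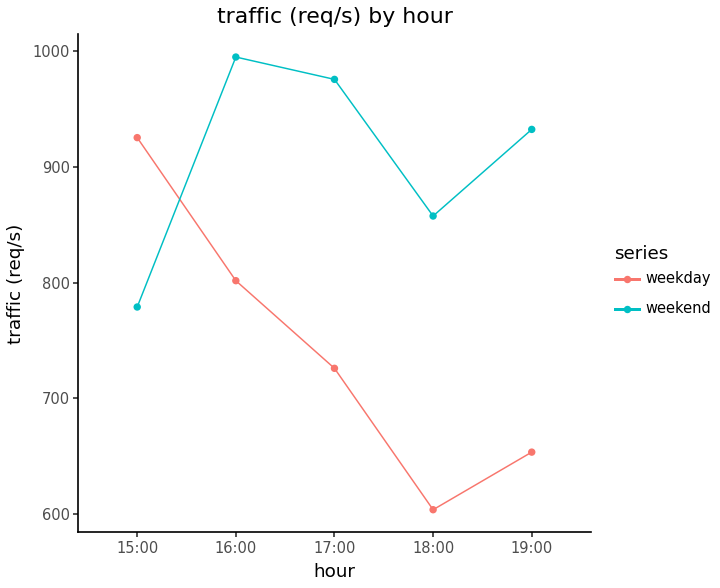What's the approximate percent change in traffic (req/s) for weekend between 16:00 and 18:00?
16:00 ≈ 1000, 18:00 ≈ 850; (850 − 1000) / 1000 ≈ -15%.

≈ -15%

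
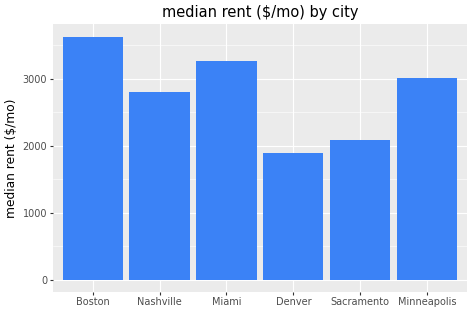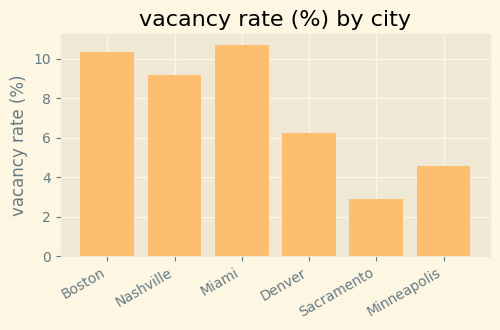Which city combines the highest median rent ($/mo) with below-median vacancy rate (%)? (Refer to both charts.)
Minneapolis

Chart 2 median vacancy rate (%) ≈ 8; below-median cities: Denver, Sacramento, Minneapolis. Among those, Minneapolis has the highest median rent ($/mo) (≈ 3000).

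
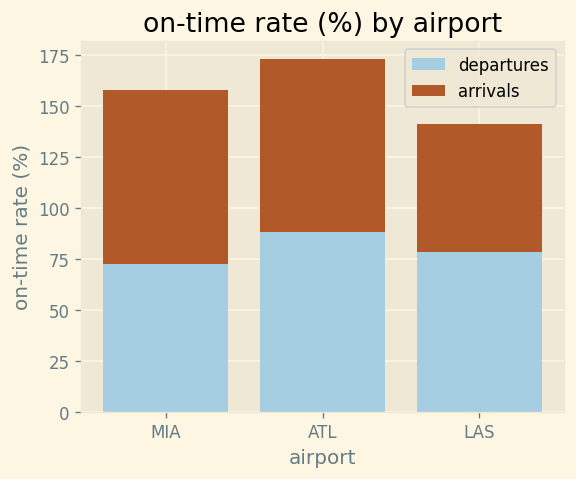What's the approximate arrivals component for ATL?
≈ 100

arrivals top ≈ 180, bottom ≈ 80; segment ≈ 100.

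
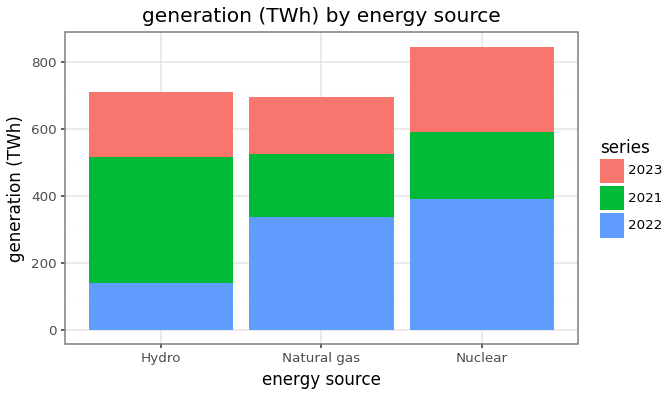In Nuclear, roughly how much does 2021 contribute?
2021 top ≈ 600, bottom ≈ 400; segment ≈ 200.

≈ 200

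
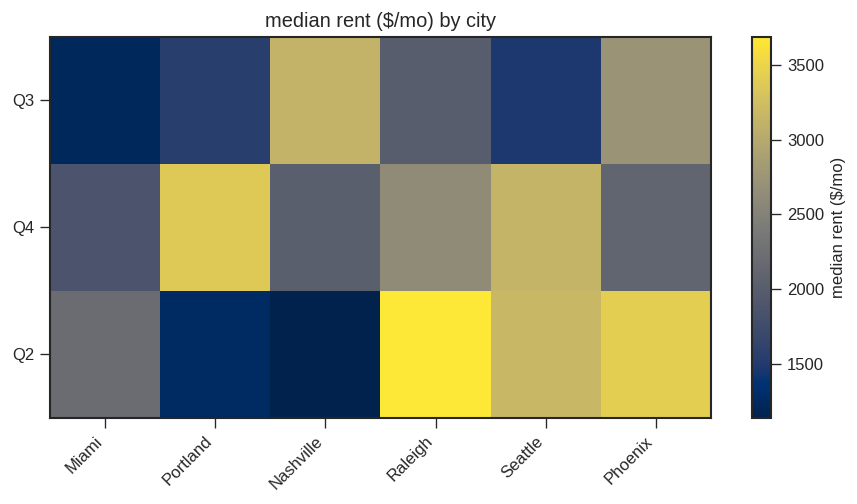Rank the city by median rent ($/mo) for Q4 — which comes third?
Raleigh

Top 4 for Q4: Portland ≈ 3500, Seattle ≈ 3000, Raleigh ≈ 2500, Phoenix ≈ 2000.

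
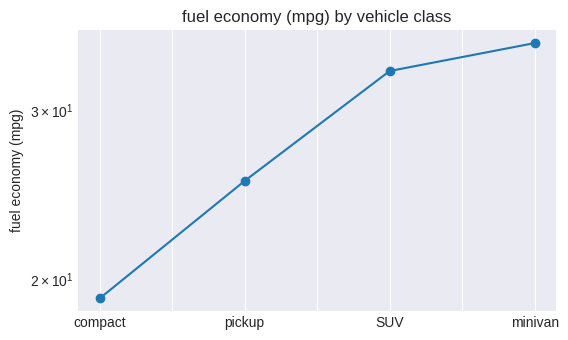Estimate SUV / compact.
SUV ≈ 32, compact ≈ 20; 32/20 ≈ 1.6.

≈ 1.6×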